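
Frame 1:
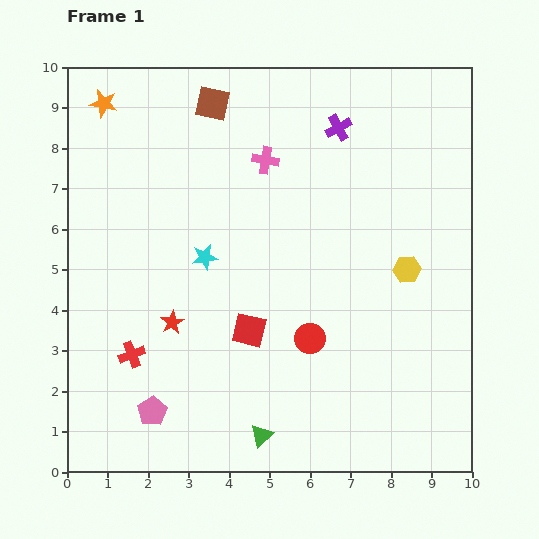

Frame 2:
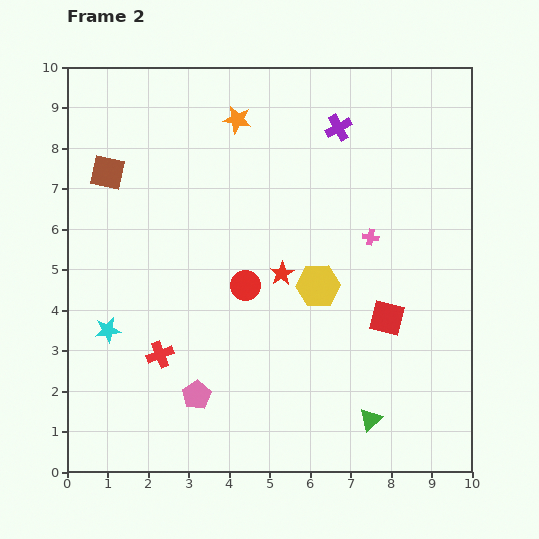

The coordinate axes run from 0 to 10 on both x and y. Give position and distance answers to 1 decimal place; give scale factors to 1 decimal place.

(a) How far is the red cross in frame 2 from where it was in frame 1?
0.7

The red cross moved from (1.6, 2.9) to (2.3, 2.9), a distance of √(0.7² + 0.0²) ≈ 0.7.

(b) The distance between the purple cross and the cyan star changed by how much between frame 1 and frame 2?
+3.0

Distance in frame 1: 4.6. Distance in frame 2: 7.6.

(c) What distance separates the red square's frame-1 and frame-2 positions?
3.4

The red square moved from (4.5, 3.5) to (7.9, 3.8), a distance of √(3.4² + 0.3²) ≈ 3.4.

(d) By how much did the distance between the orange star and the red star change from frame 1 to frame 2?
-1.7

Distance in frame 1: 5.7. Distance in frame 2: 4.0.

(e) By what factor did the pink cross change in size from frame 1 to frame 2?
0.6×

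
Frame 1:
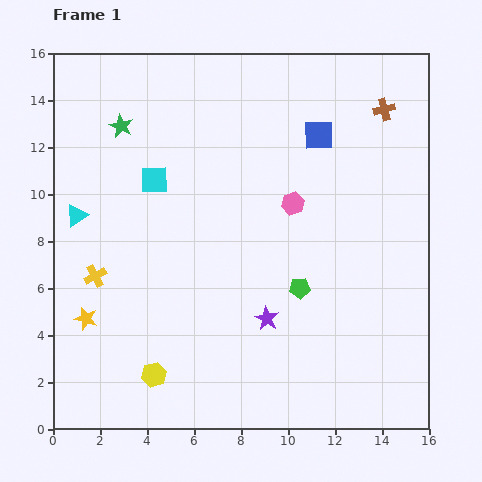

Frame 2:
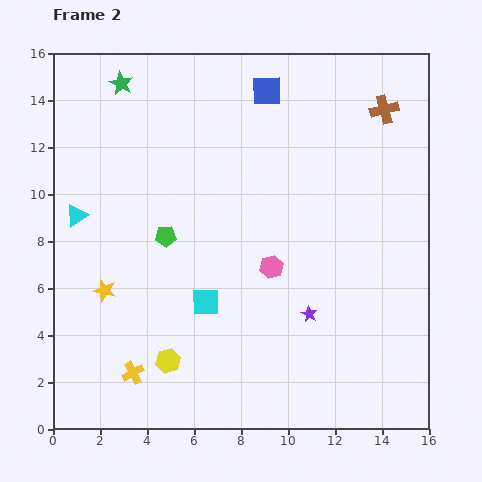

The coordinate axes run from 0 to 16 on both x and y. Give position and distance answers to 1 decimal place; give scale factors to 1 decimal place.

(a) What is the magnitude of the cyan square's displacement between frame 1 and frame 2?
5.6

The cyan square moved from (4.3, 10.6) to (6.5, 5.4), a distance of √(2.2² + 5.2²) ≈ 5.6.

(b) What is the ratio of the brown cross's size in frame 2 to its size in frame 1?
1.3×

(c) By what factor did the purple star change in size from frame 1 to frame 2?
0.7×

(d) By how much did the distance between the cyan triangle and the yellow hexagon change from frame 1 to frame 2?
-0.3

Distance in frame 1: 7.6. Distance in frame 2: 7.3.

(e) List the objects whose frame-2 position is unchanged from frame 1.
the cyan triangle, the brown cross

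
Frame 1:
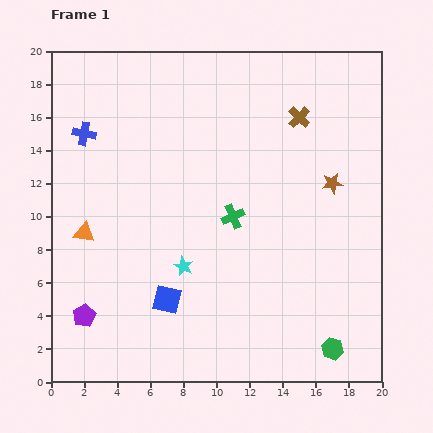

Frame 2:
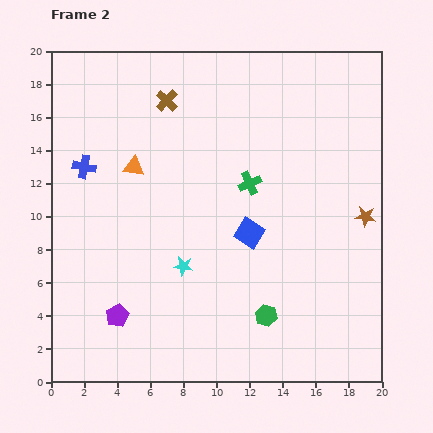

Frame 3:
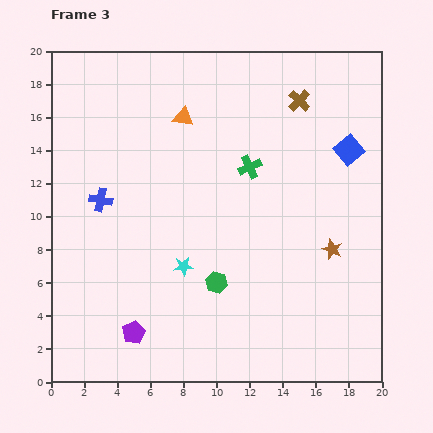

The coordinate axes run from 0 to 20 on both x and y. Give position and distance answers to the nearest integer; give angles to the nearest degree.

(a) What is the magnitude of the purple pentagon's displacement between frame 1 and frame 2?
2

The purple pentagon moved from (2, 4) to (4, 4), a distance of √(2² + 0²) ≈ 2.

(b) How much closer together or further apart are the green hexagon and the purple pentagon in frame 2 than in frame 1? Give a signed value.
-6

Distance in frame 1: 15. Distance in frame 2: 9.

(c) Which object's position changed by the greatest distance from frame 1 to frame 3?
the blue square

(moved 14; next 9)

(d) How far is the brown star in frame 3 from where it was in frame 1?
4

The brown star moved from (17, 12) to (17, 8), a distance of √(0² + 4²) ≈ 4.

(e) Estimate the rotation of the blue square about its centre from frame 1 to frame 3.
37° clockwise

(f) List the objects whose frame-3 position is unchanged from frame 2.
the cyan star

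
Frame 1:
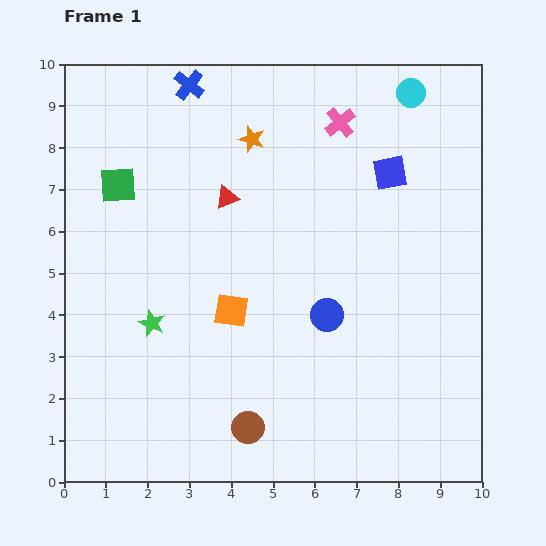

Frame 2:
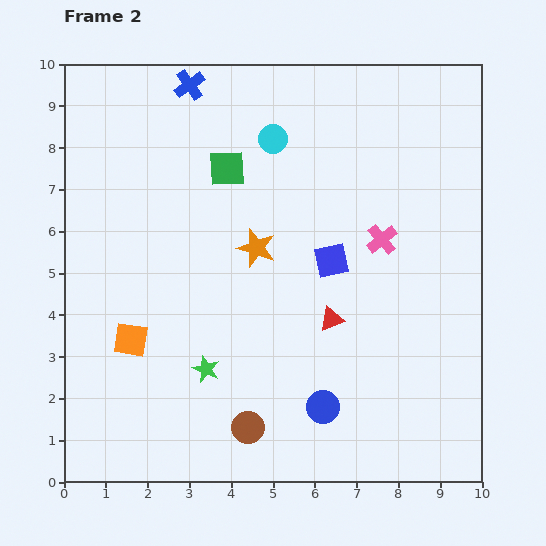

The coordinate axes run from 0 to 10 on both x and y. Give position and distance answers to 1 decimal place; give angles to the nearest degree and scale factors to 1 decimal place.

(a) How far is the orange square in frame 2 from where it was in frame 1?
2.5

The orange square moved from (4.0, 4.1) to (1.6, 3.4), a distance of √(2.4² + 0.7²) ≈ 2.5.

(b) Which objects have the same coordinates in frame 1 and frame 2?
the brown circle, the blue cross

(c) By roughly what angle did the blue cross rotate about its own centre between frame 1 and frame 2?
17° clockwise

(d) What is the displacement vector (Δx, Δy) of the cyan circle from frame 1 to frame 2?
(-3.3, -1.1)

The cyan circle was at (8.3, 9.3) in frame 1 and (5.0, 8.2) in frame 2.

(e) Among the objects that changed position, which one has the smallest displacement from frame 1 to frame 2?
the green star

(moved 1.7)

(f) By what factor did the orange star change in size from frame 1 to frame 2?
1.5×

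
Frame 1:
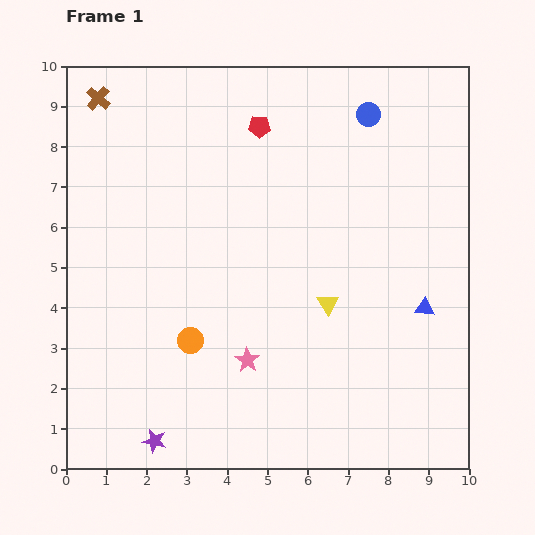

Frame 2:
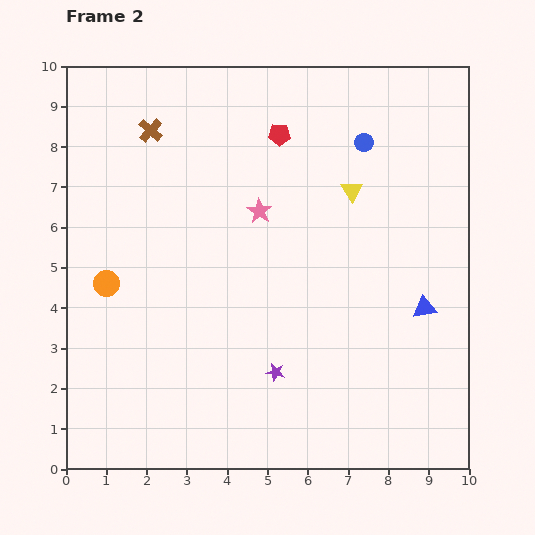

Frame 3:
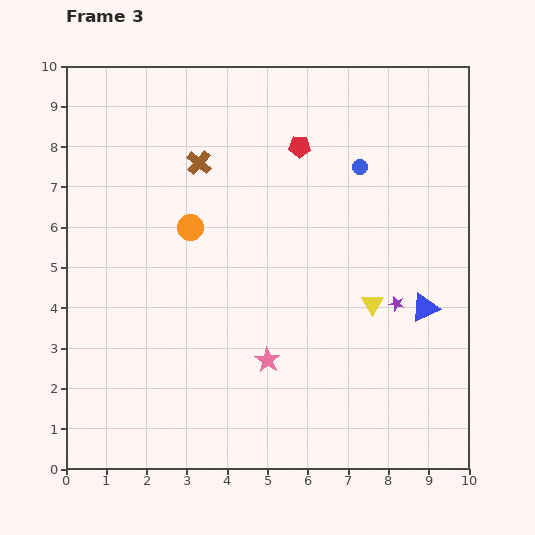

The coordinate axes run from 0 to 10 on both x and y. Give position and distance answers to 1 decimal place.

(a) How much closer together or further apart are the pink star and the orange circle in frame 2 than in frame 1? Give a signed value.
+2.7

Distance in frame 1: 1.5. Distance in frame 2: 4.2.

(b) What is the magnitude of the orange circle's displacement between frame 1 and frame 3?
2.8

The orange circle moved from (3.1, 3.2) to (3.1, 6.0), a distance of √(0.0² + 2.8²) ≈ 2.8.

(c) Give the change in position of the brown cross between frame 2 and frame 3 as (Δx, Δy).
(1.2, -0.8)

The brown cross was at (2.1, 8.4) in frame 2 and (3.3, 7.6) in frame 3.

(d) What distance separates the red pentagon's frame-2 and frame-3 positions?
0.6

The red pentagon moved from (5.3, 8.3) to (5.8, 8.0), a distance of √(0.5² + 0.3²) ≈ 0.6.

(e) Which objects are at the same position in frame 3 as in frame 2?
the blue triangle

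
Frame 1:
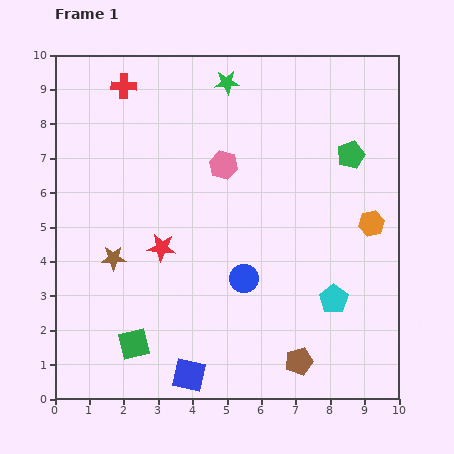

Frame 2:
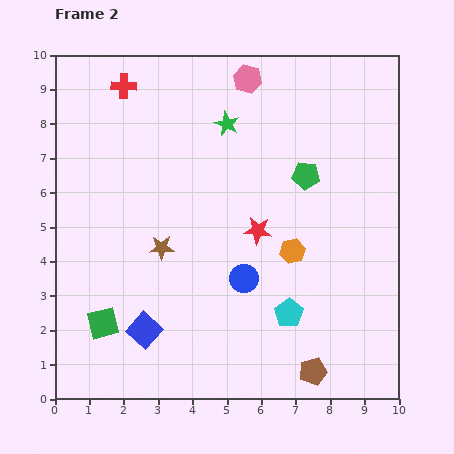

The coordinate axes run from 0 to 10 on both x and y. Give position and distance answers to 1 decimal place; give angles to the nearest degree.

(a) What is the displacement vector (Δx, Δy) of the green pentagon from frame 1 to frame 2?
(-1.3, -0.6)

The green pentagon was at (8.6, 7.1) in frame 1 and (7.3, 6.5) in frame 2.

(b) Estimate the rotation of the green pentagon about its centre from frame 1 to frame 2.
25° clockwise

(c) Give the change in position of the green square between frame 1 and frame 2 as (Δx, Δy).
(-0.9, 0.6)

The green square was at (2.3, 1.6) in frame 1 and (1.4, 2.2) in frame 2.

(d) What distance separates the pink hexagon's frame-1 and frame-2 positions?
2.6

The pink hexagon moved from (4.9, 6.8) to (5.6, 9.3), a distance of √(0.7² + 2.5²) ≈ 2.6.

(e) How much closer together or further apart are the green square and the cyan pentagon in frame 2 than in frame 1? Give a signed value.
-0.5

Distance in frame 1: 5.9. Distance in frame 2: 5.4.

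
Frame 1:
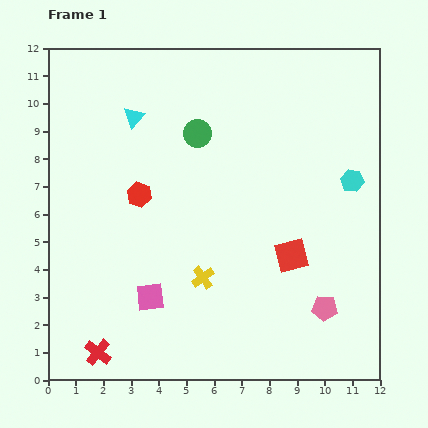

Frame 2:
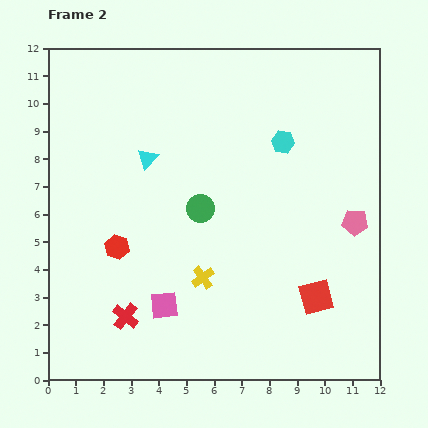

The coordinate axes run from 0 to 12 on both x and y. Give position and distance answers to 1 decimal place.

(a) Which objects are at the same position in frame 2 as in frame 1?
the yellow cross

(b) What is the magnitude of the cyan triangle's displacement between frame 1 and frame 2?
1.6

The cyan triangle moved from (3.1, 9.5) to (3.6, 8.0), a distance of √(0.5² + 1.5²) ≈ 1.6.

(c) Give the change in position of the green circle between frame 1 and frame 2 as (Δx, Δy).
(0.1, -2.7)

The green circle was at (5.4, 8.9) in frame 1 and (5.5, 6.2) in frame 2.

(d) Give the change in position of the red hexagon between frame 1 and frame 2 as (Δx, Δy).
(-0.8, -1.9)

The red hexagon was at (3.3, 6.7) in frame 1 and (2.5, 4.8) in frame 2.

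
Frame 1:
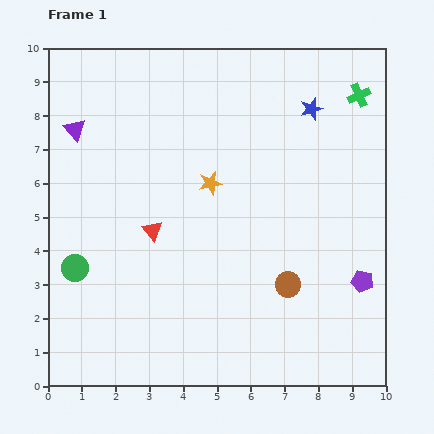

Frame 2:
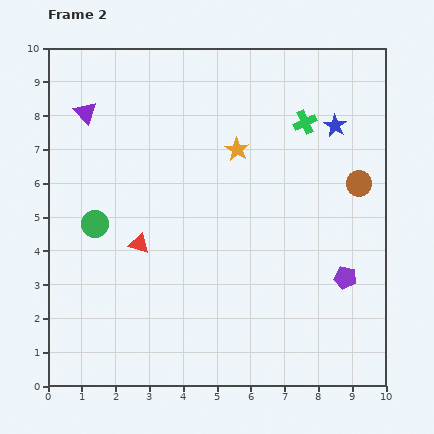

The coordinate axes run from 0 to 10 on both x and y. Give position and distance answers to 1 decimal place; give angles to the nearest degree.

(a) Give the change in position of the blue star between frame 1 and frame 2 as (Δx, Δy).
(0.7, -0.5)

The blue star was at (7.8, 8.2) in frame 1 and (8.5, 7.7) in frame 2.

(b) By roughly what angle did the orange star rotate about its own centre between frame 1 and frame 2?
28° counter-clockwise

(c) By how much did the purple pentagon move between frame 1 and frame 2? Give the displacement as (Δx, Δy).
(-0.5, 0.1)

The purple pentagon was at (9.3, 3.1) in frame 1 and (8.8, 3.2) in frame 2.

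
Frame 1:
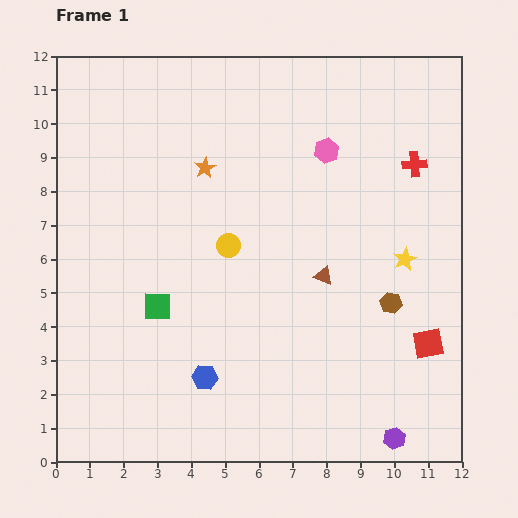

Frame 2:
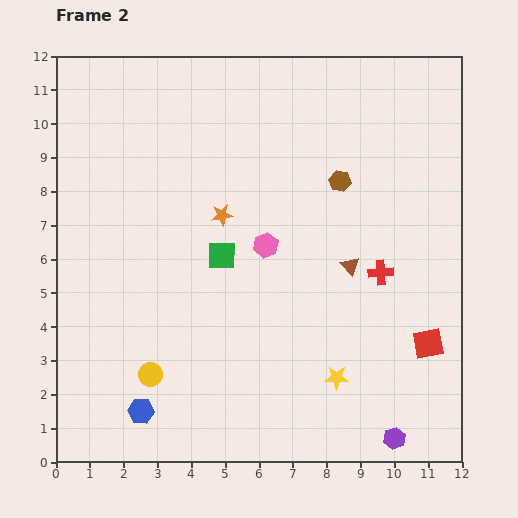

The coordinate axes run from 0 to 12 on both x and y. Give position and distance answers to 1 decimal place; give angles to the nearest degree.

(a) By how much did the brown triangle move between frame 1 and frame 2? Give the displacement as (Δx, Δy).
(0.8, 0.3)

The brown triangle was at (7.9, 5.5) in frame 1 and (8.7, 5.8) in frame 2.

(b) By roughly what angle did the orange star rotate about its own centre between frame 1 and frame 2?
21° clockwise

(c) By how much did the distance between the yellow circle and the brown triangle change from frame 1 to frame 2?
+3.8

Distance in frame 1: 2.9. Distance in frame 2: 6.7.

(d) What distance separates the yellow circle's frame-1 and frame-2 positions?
4.4

The yellow circle moved from (5.1, 6.4) to (2.8, 2.6), a distance of √(2.3² + 3.8²) ≈ 4.4.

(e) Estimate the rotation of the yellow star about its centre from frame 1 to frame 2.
26° clockwise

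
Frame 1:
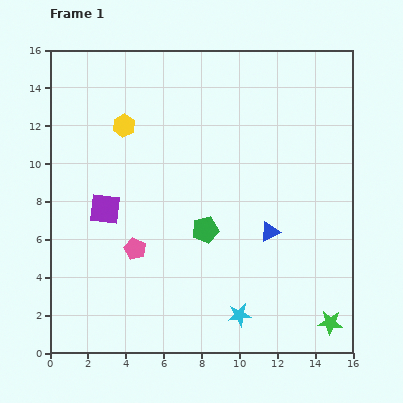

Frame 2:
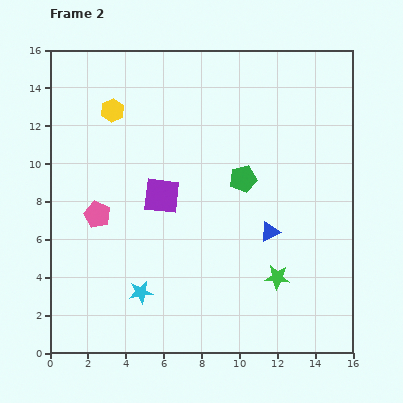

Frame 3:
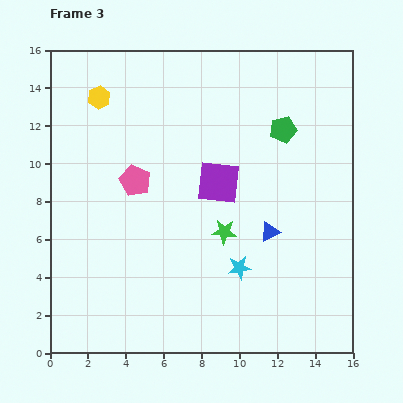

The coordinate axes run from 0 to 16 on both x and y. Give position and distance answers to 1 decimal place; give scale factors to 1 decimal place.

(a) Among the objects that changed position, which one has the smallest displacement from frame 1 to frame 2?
the yellow hexagon

(moved 1.0)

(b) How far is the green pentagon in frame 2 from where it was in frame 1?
3.4

The green pentagon moved from (8.2, 6.5) to (10.2, 9.2), a distance of √(2.0² + 2.7²) ≈ 3.4.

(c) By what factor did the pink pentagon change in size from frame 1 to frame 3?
1.4×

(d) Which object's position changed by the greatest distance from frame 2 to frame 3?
the cyan star

(moved 5.4; next 3.7)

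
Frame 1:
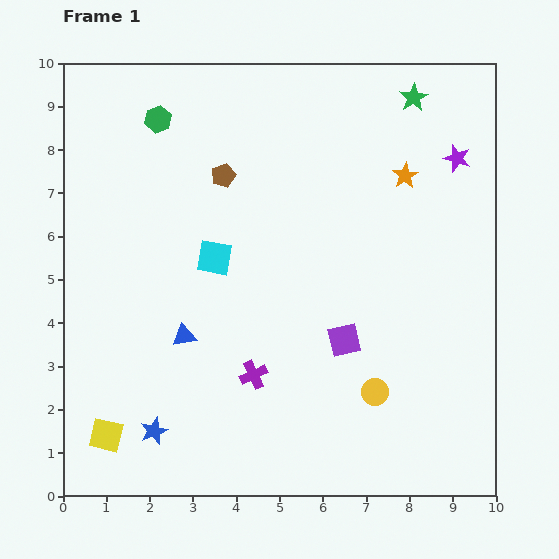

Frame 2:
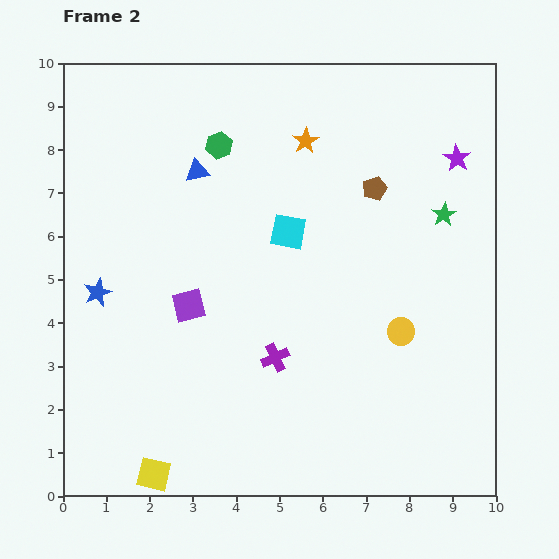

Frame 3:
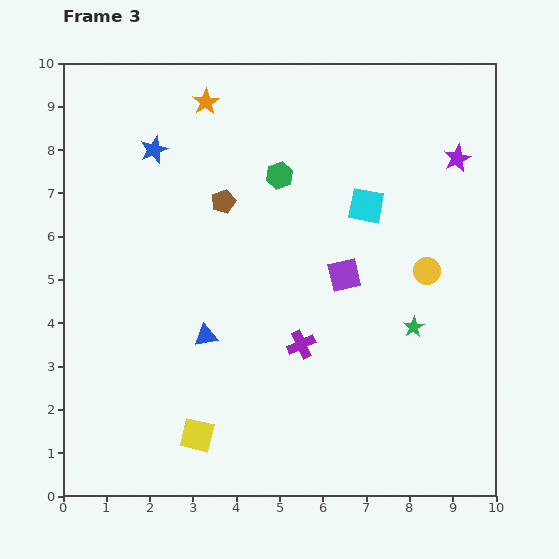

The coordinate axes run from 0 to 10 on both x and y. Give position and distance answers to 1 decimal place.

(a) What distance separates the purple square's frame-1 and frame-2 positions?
3.7

The purple square moved from (6.5, 3.6) to (2.9, 4.4), a distance of √(3.6² + 0.8²) ≈ 3.7.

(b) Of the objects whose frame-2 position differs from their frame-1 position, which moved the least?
the purple cross

(moved 0.6)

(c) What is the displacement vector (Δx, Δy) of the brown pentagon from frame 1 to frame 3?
(0.0, -0.6)

The brown pentagon was at (3.7, 7.4) in frame 1 and (3.7, 6.8) in frame 3.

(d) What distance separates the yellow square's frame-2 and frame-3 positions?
1.3

The yellow square moved from (2.1, 0.5) to (3.1, 1.4), a distance of √(1.0² + 0.9²) ≈ 1.3.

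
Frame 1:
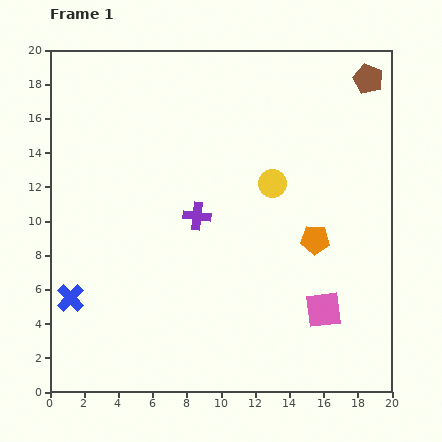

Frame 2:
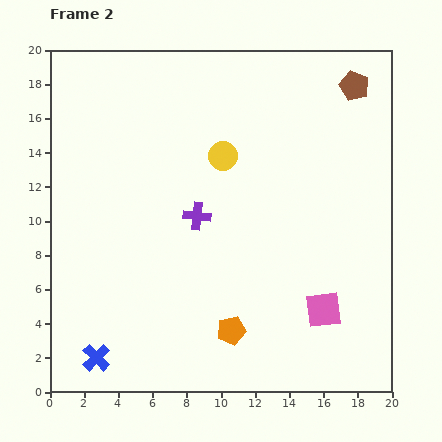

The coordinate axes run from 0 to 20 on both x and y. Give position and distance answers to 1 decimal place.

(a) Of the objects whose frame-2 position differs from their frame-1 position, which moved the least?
the brown pentagon

(moved 0.9)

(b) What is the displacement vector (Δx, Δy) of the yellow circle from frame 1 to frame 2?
(-2.9, 1.6)

The yellow circle was at (13.0, 12.2) in frame 1 and (10.1, 13.8) in frame 2.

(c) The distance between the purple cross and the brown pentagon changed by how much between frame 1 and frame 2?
-0.9

Distance in frame 1: 12.8. Distance in frame 2: 11.9.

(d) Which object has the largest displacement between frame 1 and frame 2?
the orange pentagon

(moved 7.2; next 3.8)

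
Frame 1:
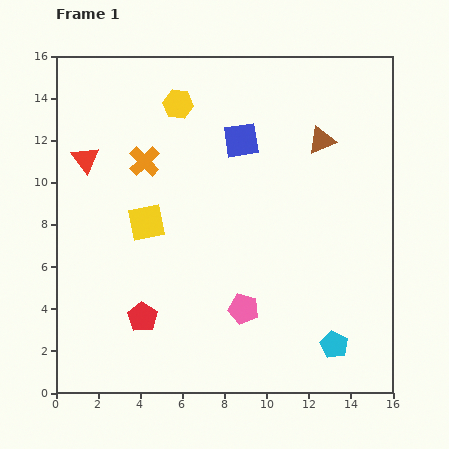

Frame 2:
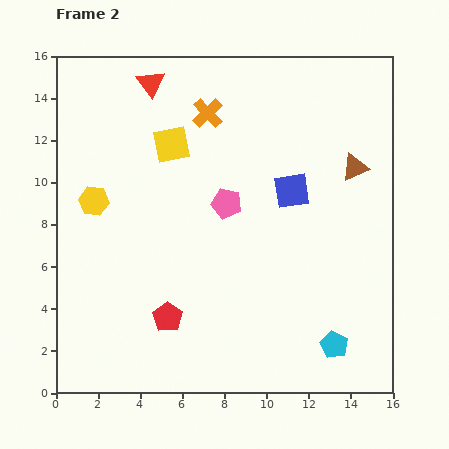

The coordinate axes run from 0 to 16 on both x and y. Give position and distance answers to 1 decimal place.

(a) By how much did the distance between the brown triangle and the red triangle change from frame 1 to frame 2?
-0.7

Distance in frame 1: 11.2. Distance in frame 2: 10.5.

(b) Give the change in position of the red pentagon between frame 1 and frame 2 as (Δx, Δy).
(1.2, 0.0)

The red pentagon was at (4.1, 3.6) in frame 1 and (5.3, 3.6) in frame 2.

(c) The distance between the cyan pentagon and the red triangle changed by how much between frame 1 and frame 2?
+0.4

Distance in frame 1: 14.7. Distance in frame 2: 15.1.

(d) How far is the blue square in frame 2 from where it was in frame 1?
3.4

The blue square moved from (8.8, 12.0) to (11.2, 9.6), a distance of √(2.4² + 2.4²) ≈ 3.4.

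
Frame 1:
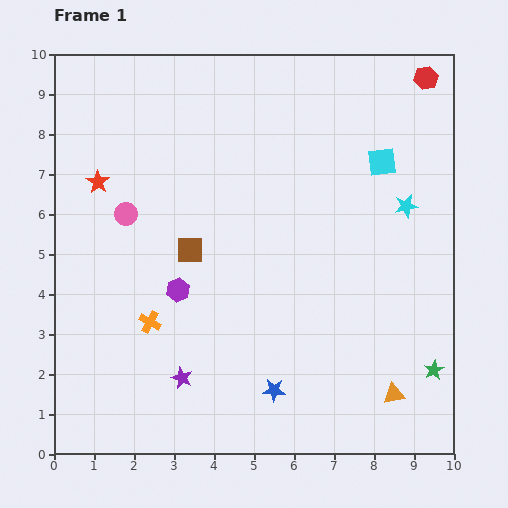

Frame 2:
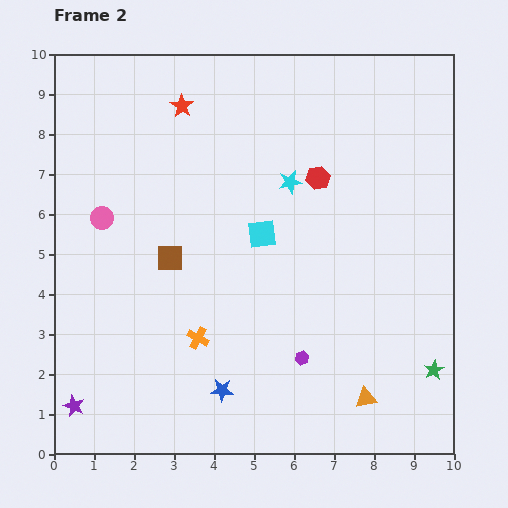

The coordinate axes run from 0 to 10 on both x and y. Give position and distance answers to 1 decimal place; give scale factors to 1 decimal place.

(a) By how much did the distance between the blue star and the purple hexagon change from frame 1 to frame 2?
-1.3

Distance in frame 1: 3.5. Distance in frame 2: 2.2.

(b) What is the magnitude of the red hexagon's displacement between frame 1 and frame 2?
3.7

The red hexagon moved from (9.3, 9.4) to (6.6, 6.9), a distance of √(2.7² + 2.5²) ≈ 3.7.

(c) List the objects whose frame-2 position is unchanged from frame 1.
the green star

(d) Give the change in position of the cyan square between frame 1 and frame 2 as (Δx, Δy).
(-3.0, -1.8)

The cyan square was at (8.2, 7.3) in frame 1 and (5.2, 5.5) in frame 2.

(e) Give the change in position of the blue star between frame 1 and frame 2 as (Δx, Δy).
(-1.3, 0.0)

The blue star was at (5.5, 1.6) in frame 1 and (4.2, 1.6) in frame 2.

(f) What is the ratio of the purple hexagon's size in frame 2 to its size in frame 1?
0.6×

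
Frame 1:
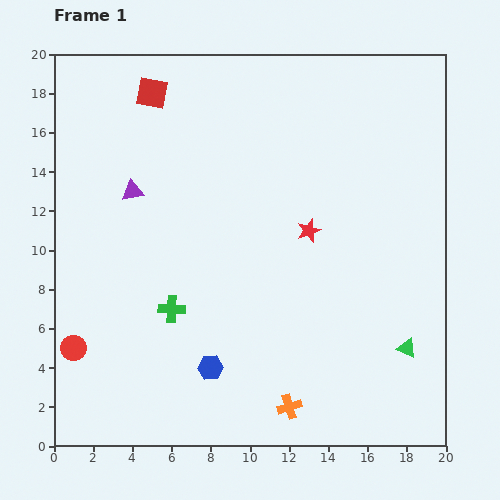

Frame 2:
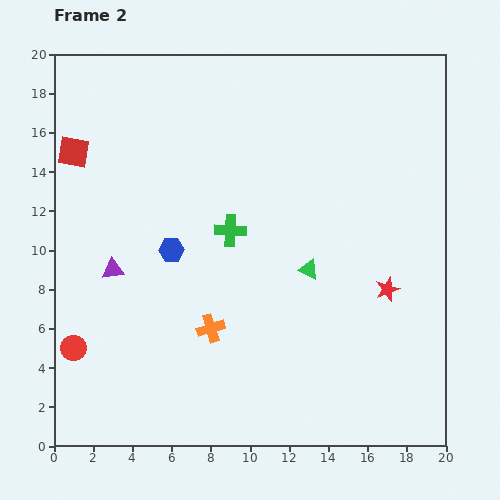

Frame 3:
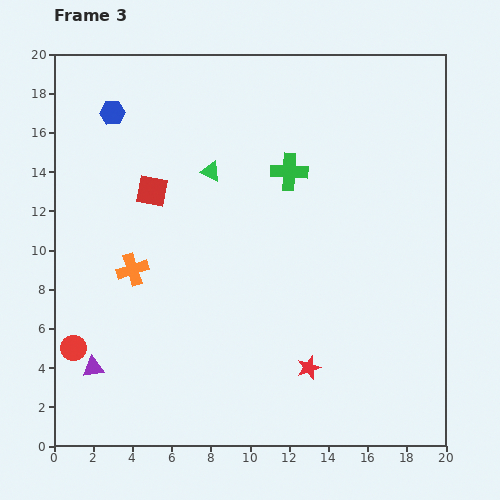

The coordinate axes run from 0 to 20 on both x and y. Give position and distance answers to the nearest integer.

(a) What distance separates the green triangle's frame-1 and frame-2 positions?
6

The green triangle moved from (18, 5) to (13, 9), a distance of √(5² + 4²) ≈ 6.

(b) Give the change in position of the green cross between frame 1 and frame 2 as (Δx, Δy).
(3, 4)

The green cross was at (6, 7) in frame 1 and (9, 11) in frame 2.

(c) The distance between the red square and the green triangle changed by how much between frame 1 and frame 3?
-15

Distance in frame 1: 18. Distance in frame 3: 3.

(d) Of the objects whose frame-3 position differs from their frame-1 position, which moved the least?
the red square

(moved 5)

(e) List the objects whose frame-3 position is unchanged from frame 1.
the red circle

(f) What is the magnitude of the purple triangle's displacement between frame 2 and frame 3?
5

The purple triangle moved from (3, 9) to (2, 4), a distance of √(1² + 5²) ≈ 5.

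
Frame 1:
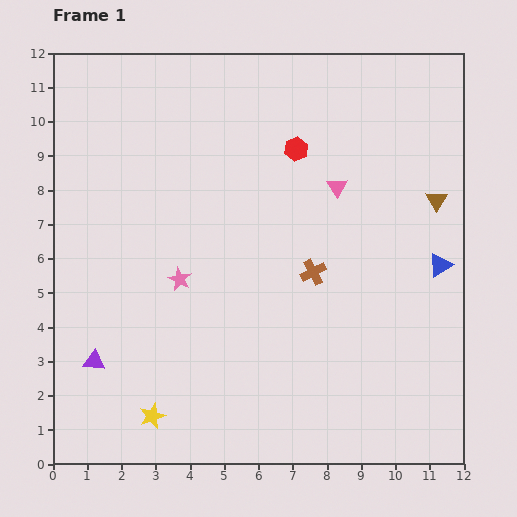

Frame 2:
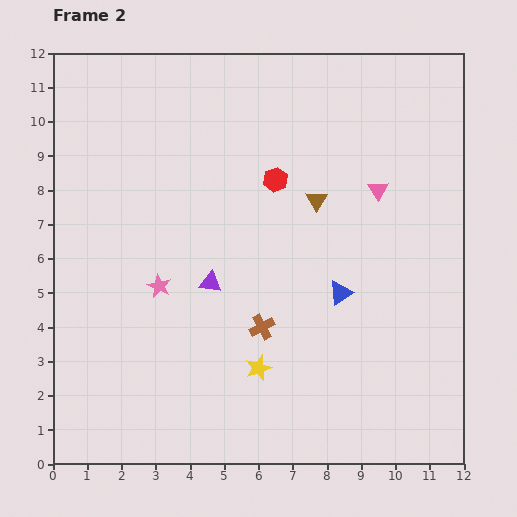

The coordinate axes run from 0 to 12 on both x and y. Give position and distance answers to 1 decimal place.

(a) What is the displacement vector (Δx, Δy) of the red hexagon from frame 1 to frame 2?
(-0.6, -0.9)

The red hexagon was at (7.1, 9.2) in frame 1 and (6.5, 8.3) in frame 2.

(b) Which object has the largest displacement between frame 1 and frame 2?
the purple triangle

(moved 4.1; next 3.5)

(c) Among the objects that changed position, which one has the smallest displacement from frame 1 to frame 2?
the pink star

(moved 0.6)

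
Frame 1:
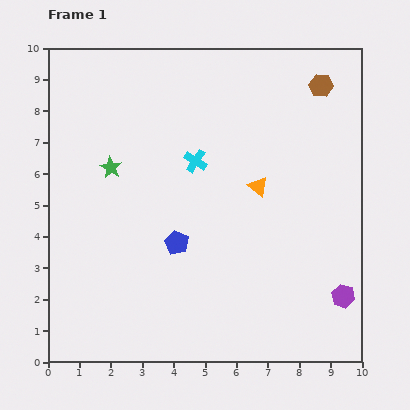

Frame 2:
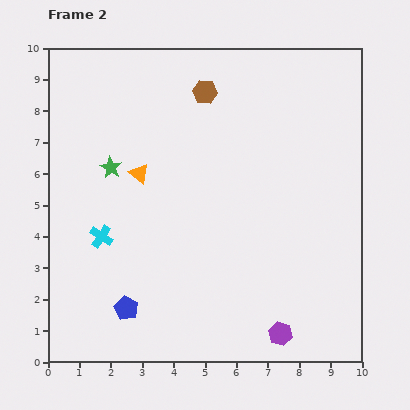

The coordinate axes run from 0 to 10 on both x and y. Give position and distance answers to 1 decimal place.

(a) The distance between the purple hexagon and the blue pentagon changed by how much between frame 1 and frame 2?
-0.6

Distance in frame 1: 5.6. Distance in frame 2: 5.0.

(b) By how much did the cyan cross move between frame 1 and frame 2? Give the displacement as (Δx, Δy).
(-3.0, -2.4)

The cyan cross was at (4.7, 6.4) in frame 1 and (1.7, 4.0) in frame 2.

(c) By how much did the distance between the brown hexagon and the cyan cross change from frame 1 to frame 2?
+1.0

Distance in frame 1: 4.7. Distance in frame 2: 5.7.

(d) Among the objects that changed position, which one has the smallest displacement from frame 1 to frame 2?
the purple hexagon

(moved 2.3)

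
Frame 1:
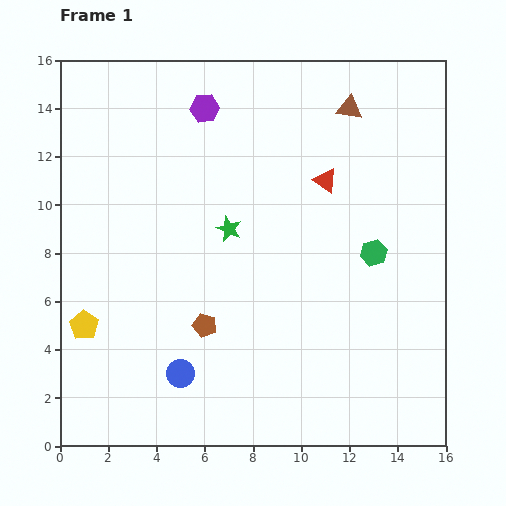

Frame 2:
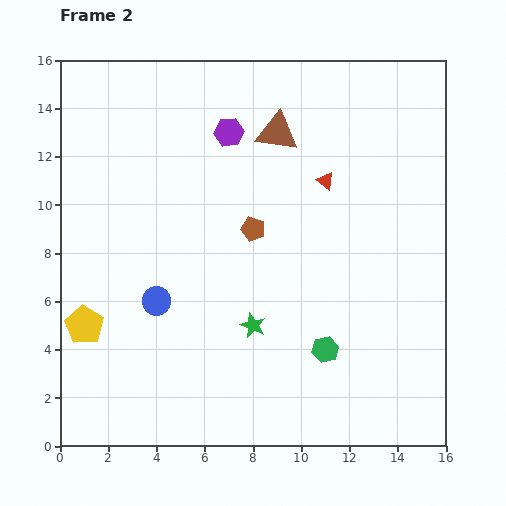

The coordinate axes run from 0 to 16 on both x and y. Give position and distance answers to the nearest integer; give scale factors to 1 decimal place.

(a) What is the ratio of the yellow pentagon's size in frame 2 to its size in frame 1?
1.3×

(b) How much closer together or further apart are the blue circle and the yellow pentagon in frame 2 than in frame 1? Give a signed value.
-1

Distance in frame 1: 4. Distance in frame 2: 3.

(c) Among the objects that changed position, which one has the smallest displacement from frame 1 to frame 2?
the purple hexagon

(moved 1)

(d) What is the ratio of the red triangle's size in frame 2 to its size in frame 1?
0.7×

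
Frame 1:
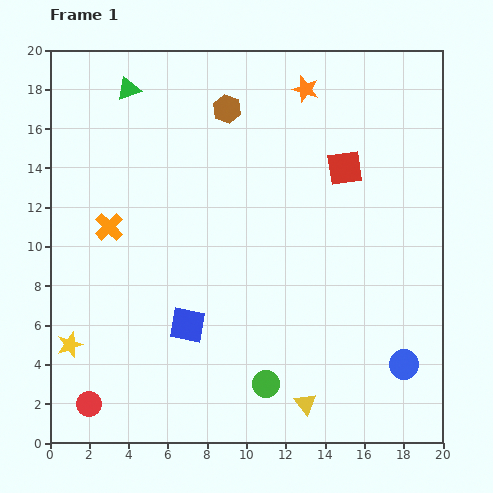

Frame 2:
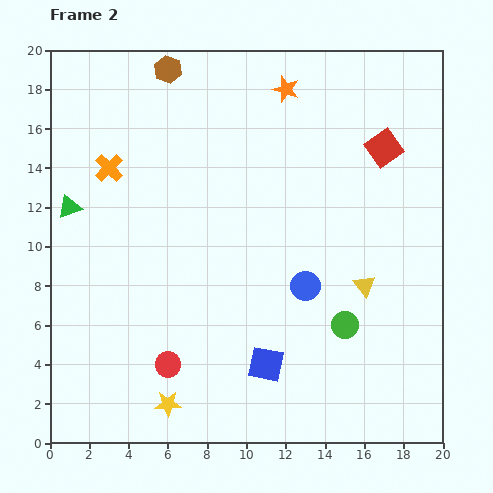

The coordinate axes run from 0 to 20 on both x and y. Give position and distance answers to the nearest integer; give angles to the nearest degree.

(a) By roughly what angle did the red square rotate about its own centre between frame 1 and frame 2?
26° counter-clockwise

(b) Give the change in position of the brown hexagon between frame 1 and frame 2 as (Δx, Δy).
(-3, 2)

The brown hexagon was at (9, 17) in frame 1 and (6, 19) in frame 2.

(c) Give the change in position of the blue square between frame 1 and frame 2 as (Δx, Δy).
(4, -2)

The blue square was at (7, 6) in frame 1 and (11, 4) in frame 2.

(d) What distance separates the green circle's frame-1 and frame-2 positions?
5

The green circle moved from (11, 3) to (15, 6), a distance of √(4² + 3²) ≈ 5.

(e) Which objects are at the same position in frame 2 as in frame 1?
none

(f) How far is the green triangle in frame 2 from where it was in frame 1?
7

The green triangle moved from (4, 18) to (1, 12), a distance of √(3² + 6²) ≈ 7.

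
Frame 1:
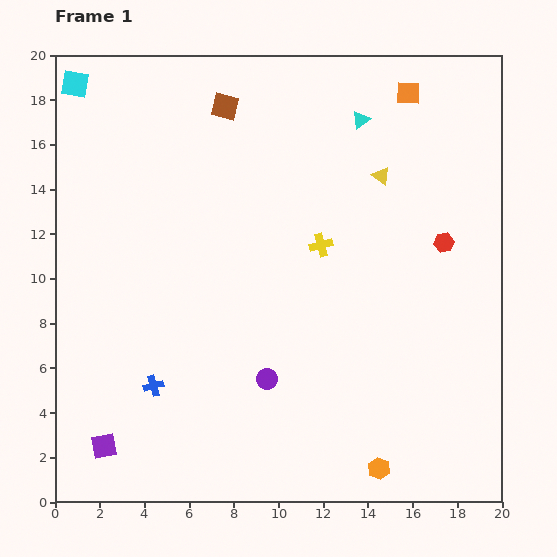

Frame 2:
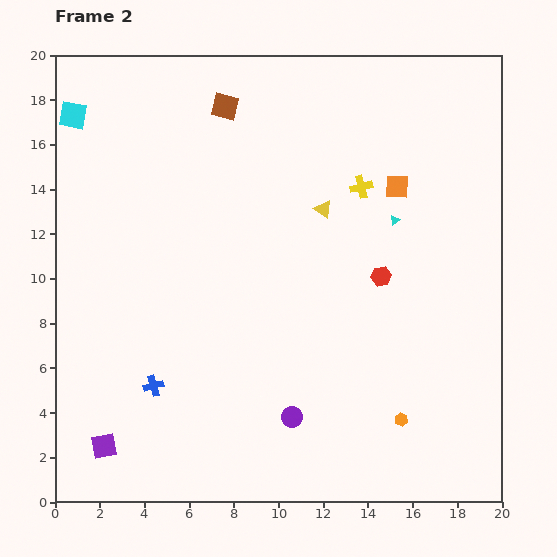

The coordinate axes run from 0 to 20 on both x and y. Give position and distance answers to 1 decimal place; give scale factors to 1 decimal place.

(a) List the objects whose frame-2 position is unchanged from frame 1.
the purple square, the blue cross, the brown square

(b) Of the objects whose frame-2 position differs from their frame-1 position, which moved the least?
the cyan square

(moved 1.4)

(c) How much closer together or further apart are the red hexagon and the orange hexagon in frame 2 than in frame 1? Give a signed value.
-4.0

Distance in frame 1: 10.5. Distance in frame 2: 6.5.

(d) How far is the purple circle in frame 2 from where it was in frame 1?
2.0

The purple circle moved from (9.5, 5.5) to (10.6, 3.8), a distance of √(1.1² + 1.7²) ≈ 2.0.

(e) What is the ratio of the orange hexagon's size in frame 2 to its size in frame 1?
0.6×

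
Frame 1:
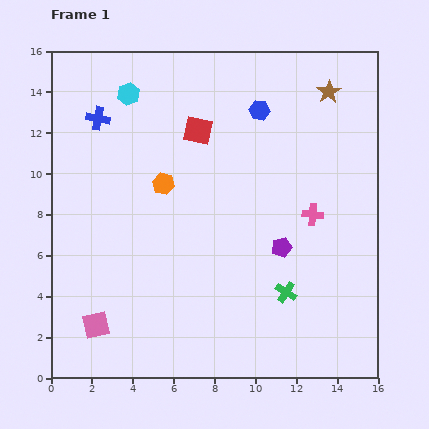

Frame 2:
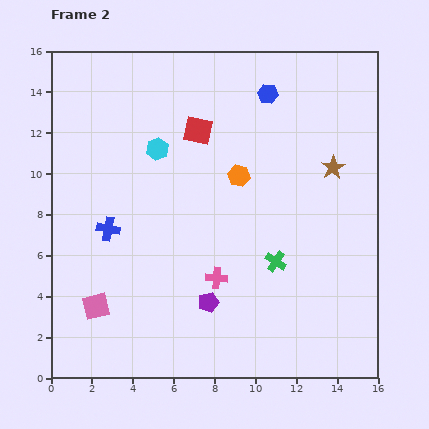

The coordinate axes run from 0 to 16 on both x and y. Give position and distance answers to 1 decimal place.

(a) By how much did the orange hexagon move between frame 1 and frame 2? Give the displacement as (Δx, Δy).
(3.7, 0.4)

The orange hexagon was at (5.5, 9.5) in frame 1 and (9.2, 9.9) in frame 2.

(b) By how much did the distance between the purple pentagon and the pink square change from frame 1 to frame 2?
-4.4

Distance in frame 1: 9.9. Distance in frame 2: 5.5.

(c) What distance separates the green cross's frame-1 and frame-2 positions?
1.6

The green cross moved from (11.5, 4.2) to (11.0, 5.7), a distance of √(0.5² + 1.5²) ≈ 1.6.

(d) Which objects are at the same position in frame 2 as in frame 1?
the red square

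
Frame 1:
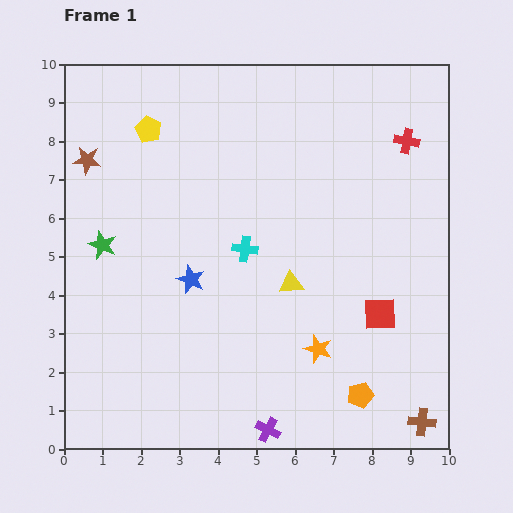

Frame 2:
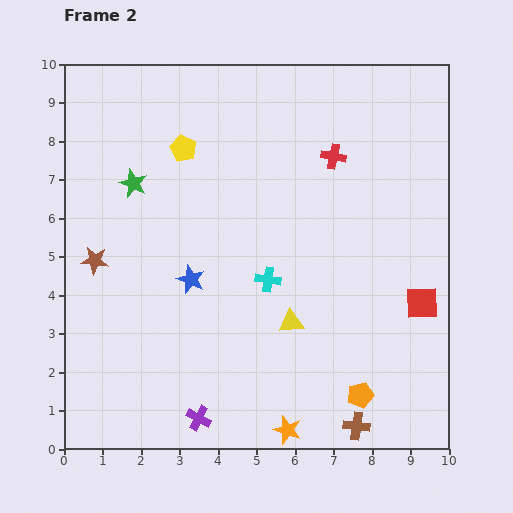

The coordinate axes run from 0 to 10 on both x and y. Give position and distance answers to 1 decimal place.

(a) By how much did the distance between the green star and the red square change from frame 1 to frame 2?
+0.7

Distance in frame 1: 7.4. Distance in frame 2: 8.1.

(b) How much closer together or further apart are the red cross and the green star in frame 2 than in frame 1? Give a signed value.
-3.1

Distance in frame 1: 8.3. Distance in frame 2: 5.2.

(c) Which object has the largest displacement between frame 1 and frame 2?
the brown star

(moved 2.6; next 2.2)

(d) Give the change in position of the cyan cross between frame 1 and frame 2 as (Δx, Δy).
(0.6, -0.8)

The cyan cross was at (4.7, 5.2) in frame 1 and (5.3, 4.4) in frame 2.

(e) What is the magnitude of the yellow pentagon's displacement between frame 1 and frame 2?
1.0

The yellow pentagon moved from (2.2, 8.3) to (3.1, 7.8), a distance of √(0.9² + 0.5²) ≈ 1.0.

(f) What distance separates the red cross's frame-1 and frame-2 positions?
1.9

The red cross moved from (8.9, 8.0) to (7.0, 7.6), a distance of √(1.9² + 0.4²) ≈ 1.9.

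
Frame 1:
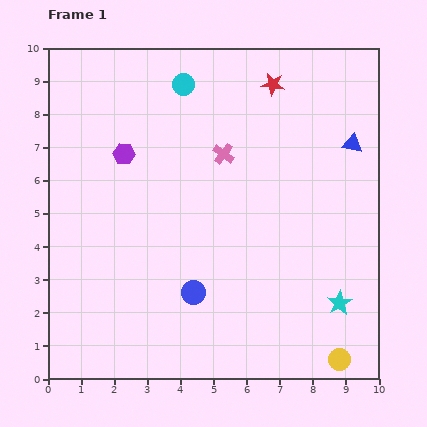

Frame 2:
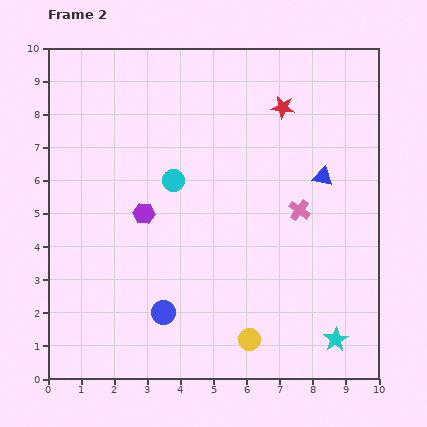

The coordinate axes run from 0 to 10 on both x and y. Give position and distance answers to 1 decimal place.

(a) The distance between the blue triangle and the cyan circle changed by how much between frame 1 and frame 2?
-0.9

Distance in frame 1: 5.4. Distance in frame 2: 4.5.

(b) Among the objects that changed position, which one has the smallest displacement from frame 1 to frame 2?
the red star

(moved 0.8)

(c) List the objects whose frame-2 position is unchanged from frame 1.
none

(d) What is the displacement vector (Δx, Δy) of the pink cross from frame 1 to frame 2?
(2.3, -1.7)

The pink cross was at (5.3, 6.8) in frame 1 and (7.6, 5.1) in frame 2.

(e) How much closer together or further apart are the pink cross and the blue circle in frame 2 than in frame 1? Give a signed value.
+0.8

Distance in frame 1: 4.3. Distance in frame 2: 5.1.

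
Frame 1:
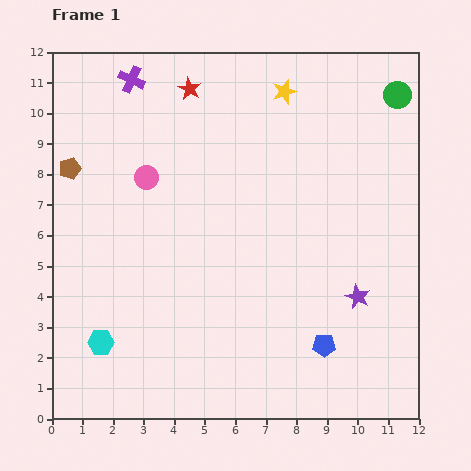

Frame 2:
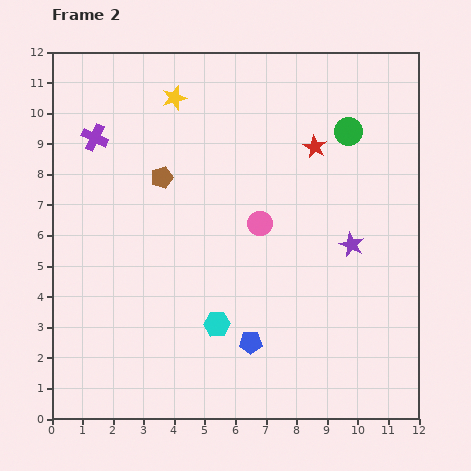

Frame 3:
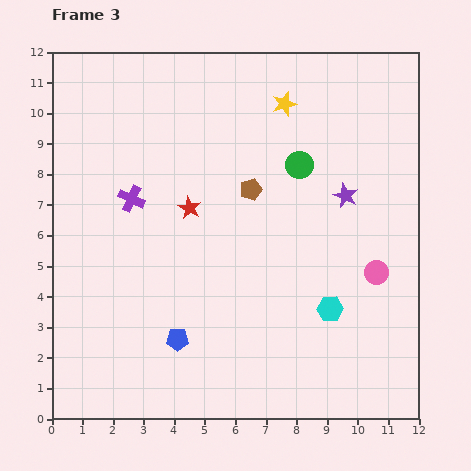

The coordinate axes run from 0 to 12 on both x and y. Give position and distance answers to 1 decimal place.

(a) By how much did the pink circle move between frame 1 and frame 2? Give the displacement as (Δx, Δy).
(3.7, -1.5)

The pink circle was at (3.1, 7.9) in frame 1 and (6.8, 6.4) in frame 2.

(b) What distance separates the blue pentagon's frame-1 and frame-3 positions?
4.8

The blue pentagon moved from (8.9, 2.4) to (4.1, 2.6), a distance of √(4.8² + 0.2²) ≈ 4.8.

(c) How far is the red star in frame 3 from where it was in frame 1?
3.9

The red star moved from (4.5, 10.8) to (4.5, 6.9), a distance of √(0.0² + 3.9²) ≈ 3.9.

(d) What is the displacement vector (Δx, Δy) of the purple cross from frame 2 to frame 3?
(1.2, -2.0)

The purple cross was at (1.4, 9.2) in frame 2 and (2.6, 7.2) in frame 3.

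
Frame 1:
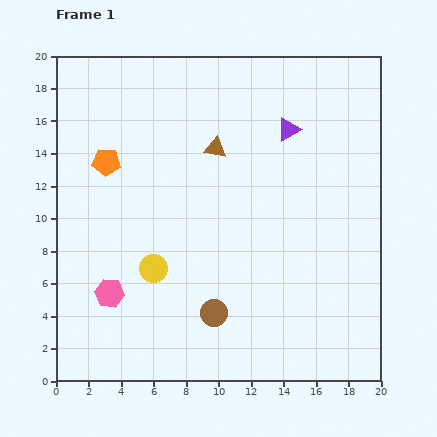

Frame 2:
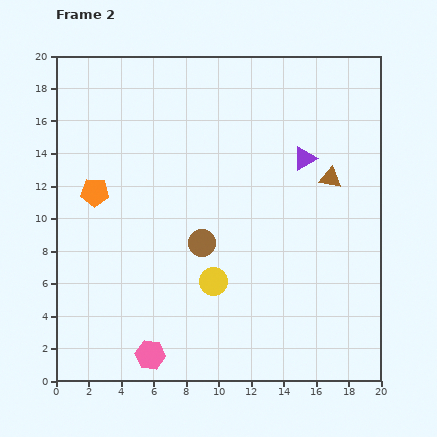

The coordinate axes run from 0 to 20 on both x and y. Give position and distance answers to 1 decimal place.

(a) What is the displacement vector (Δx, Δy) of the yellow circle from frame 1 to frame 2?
(3.7, -0.8)

The yellow circle was at (6.0, 6.9) in frame 1 and (9.7, 6.1) in frame 2.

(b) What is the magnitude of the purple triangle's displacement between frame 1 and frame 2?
2.1

The purple triangle moved from (14.3, 15.5) to (15.3, 13.7), a distance of √(1.0² + 1.8²) ≈ 2.1.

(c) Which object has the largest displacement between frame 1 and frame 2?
the brown triangle

(moved 7.3; next 4.5)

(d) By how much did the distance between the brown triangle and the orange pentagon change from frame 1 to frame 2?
+7.8

Distance in frame 1: 6.7. Distance in frame 2: 14.5.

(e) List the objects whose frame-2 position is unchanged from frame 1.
none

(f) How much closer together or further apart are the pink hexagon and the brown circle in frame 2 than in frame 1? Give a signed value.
+1.1

Distance in frame 1: 6.5. Distance in frame 2: 7.6.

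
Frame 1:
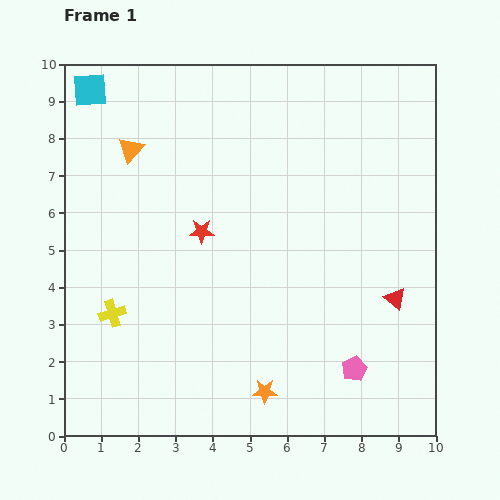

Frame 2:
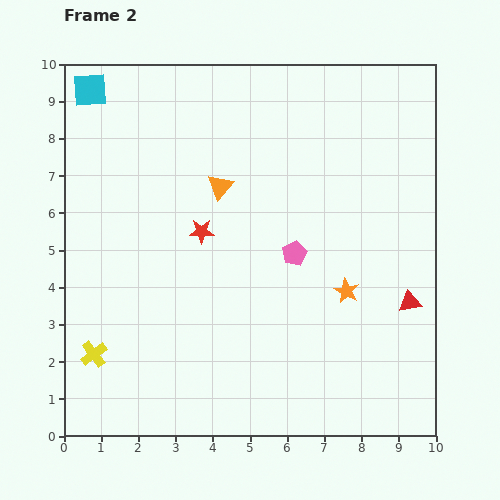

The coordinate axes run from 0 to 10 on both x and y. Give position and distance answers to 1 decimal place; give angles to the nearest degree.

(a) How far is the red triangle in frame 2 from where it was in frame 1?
0.4

The red triangle moved from (8.9, 3.7) to (9.3, 3.6), a distance of √(0.4² + 0.1²) ≈ 0.4.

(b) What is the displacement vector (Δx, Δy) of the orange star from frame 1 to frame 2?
(2.2, 2.7)

The orange star was at (5.4, 1.2) in frame 1 and (7.6, 3.9) in frame 2.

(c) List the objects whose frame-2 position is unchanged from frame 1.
the red star, the cyan square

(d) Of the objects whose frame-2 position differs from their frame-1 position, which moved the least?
the red triangle

(moved 0.4)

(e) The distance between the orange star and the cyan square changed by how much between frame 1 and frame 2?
-0.6

Distance in frame 1: 9.4. Distance in frame 2: 8.8.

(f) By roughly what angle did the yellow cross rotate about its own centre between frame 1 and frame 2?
20° counter-clockwise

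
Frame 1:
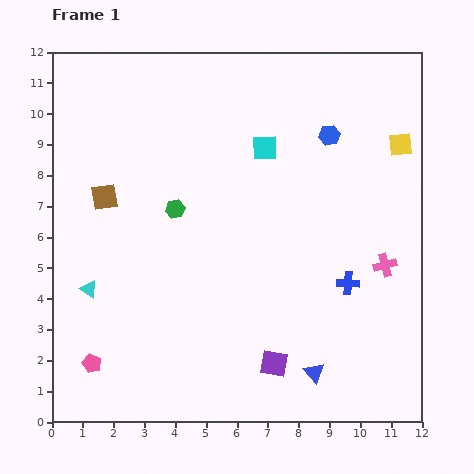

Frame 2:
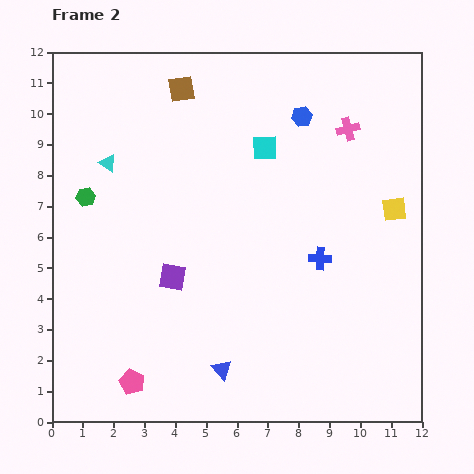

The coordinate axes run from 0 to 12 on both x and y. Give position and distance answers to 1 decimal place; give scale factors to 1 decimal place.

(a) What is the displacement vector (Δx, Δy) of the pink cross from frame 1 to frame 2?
(-1.2, 4.4)

The pink cross was at (10.8, 5.1) in frame 1 and (9.6, 9.5) in frame 2.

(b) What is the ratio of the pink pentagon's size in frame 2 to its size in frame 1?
1.3×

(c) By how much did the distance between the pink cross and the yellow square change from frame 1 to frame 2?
-0.9

Distance in frame 1: 3.9. Distance in frame 2: 3.0.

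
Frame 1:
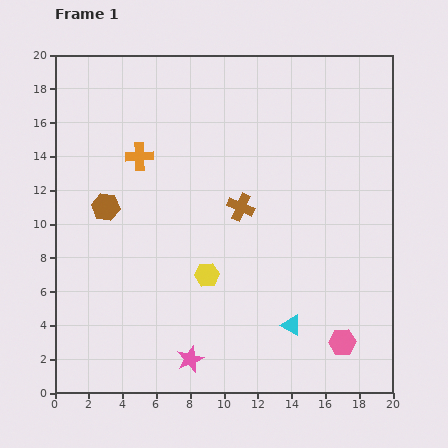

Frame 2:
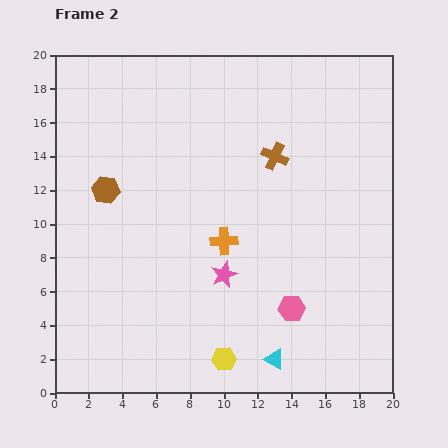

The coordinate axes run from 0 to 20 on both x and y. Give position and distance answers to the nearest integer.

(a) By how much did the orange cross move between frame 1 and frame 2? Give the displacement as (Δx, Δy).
(5, -5)

The orange cross was at (5, 14) in frame 1 and (10, 9) in frame 2.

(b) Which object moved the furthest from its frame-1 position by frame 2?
the orange cross

(moved 7; next 5)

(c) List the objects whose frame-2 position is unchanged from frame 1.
none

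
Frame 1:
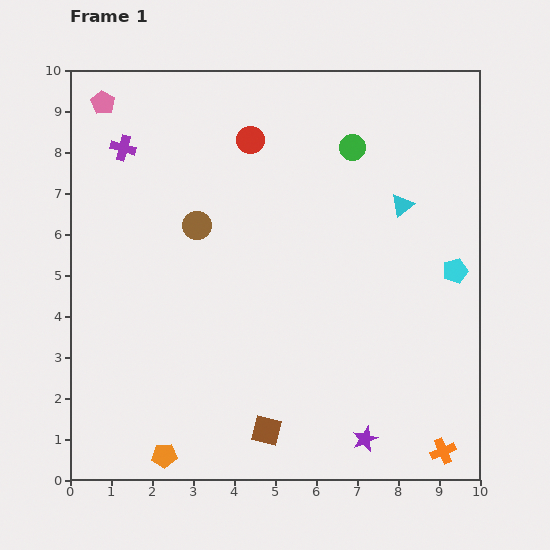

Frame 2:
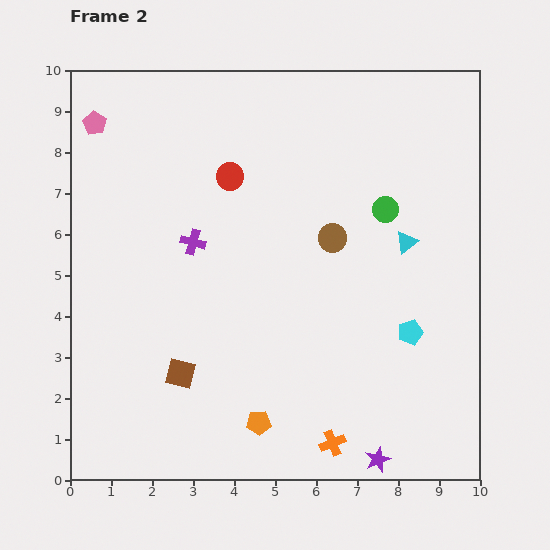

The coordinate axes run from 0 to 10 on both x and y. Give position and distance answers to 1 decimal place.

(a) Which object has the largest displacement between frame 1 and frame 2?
the brown circle

(moved 3.3; next 2.9)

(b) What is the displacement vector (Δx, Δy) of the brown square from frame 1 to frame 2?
(-2.1, 1.4)

The brown square was at (4.8, 1.2) in frame 1 and (2.7, 2.6) in frame 2.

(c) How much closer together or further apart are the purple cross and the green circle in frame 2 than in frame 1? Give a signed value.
-0.8

Distance in frame 1: 5.6. Distance in frame 2: 4.8.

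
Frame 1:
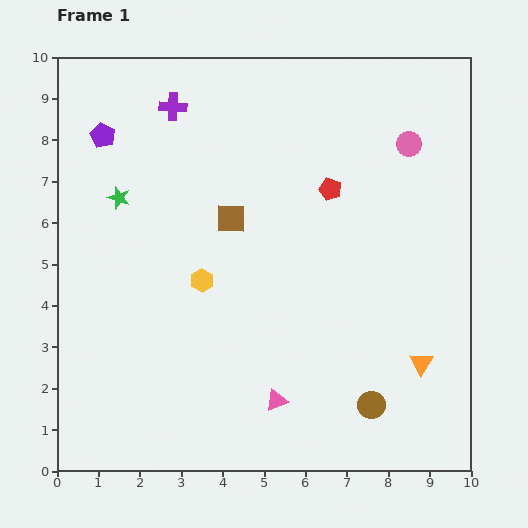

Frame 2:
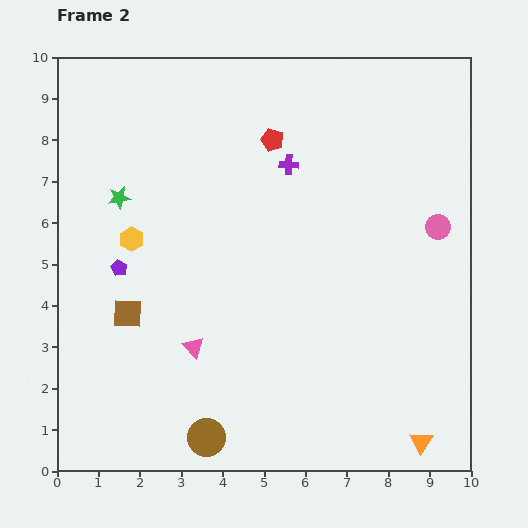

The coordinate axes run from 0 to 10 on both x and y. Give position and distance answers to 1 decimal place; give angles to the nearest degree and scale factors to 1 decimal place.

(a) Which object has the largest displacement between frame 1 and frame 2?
the brown circle

(moved 4.1; next 3.4)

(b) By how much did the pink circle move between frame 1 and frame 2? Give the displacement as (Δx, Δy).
(0.7, -2.0)

The pink circle was at (8.5, 7.9) in frame 1 and (9.2, 5.9) in frame 2.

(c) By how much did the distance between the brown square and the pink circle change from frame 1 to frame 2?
+3.1

Distance in frame 1: 4.7. Distance in frame 2: 7.8.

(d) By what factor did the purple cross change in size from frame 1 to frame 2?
0.7×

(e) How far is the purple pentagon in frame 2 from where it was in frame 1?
3.2

The purple pentagon moved from (1.1, 8.1) to (1.5, 4.9), a distance of √(0.4² + 3.2²) ≈ 3.2.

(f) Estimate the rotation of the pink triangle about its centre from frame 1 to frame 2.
51° counter-clockwise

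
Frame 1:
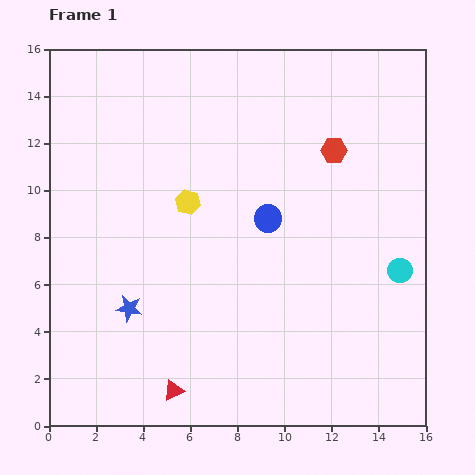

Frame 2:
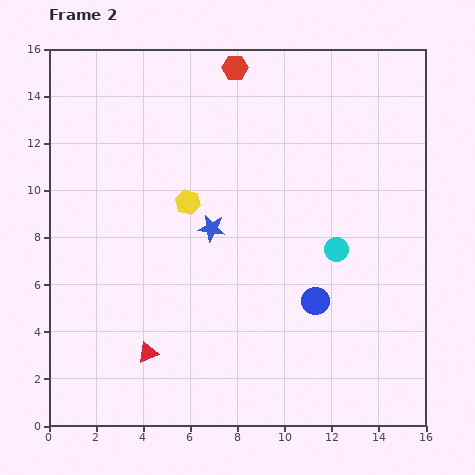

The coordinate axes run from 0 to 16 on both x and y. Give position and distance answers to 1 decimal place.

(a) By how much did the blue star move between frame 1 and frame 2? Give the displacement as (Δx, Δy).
(3.5, 3.4)

The blue star was at (3.4, 5.0) in frame 1 and (6.9, 8.4) in frame 2.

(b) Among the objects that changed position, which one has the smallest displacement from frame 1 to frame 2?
the red triangle

(moved 1.9)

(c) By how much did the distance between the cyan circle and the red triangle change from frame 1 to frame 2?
-1.8

Distance in frame 1: 10.9. Distance in frame 2: 9.1.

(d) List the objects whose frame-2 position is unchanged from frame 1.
the yellow hexagon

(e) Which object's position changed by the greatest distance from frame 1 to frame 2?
the red hexagon

(moved 5.5; next 4.9)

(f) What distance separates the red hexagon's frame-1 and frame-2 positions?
5.5

The red hexagon moved from (12.1, 11.7) to (7.9, 15.2), a distance of √(4.2² + 3.5²) ≈ 5.5.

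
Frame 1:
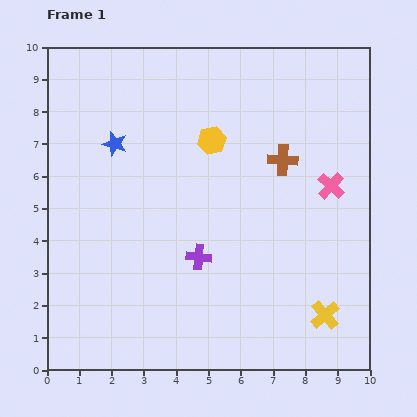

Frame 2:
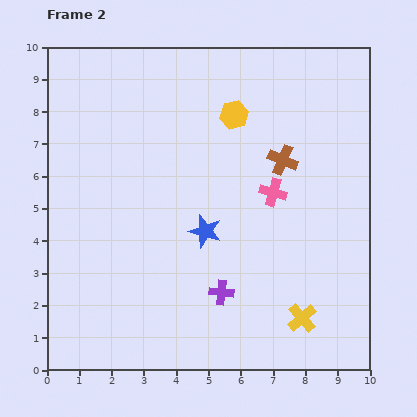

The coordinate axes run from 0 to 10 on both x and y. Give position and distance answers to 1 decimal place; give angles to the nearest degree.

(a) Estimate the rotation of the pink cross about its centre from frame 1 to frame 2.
27° counter-clockwise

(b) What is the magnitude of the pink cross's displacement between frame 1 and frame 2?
1.8

The pink cross moved from (8.8, 5.7) to (7.0, 5.5), a distance of √(1.8² + 0.2²) ≈ 1.8.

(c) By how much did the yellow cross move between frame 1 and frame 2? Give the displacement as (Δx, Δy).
(-0.7, -0.1)

The yellow cross was at (8.6, 1.7) in frame 1 and (7.9, 1.6) in frame 2.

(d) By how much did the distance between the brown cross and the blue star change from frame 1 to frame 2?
-1.9

Distance in frame 1: 5.2. Distance in frame 2: 3.3.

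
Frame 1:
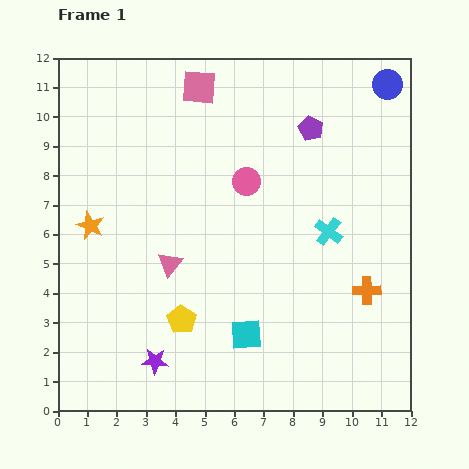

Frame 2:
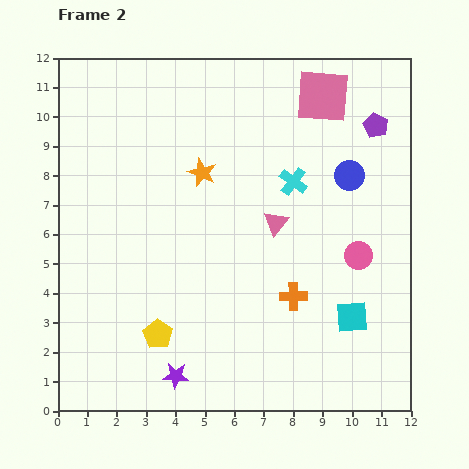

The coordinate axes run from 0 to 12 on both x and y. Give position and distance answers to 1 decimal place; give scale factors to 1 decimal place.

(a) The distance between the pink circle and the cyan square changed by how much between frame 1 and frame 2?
-3.1

Distance in frame 1: 5.2. Distance in frame 2: 2.1.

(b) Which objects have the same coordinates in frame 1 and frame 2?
none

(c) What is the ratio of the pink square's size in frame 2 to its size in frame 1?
1.6×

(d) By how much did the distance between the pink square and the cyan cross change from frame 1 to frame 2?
-3.5

Distance in frame 1: 6.6. Distance in frame 2: 3.1.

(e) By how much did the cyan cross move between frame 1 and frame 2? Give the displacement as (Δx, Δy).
(-1.2, 1.7)

The cyan cross was at (9.2, 6.1) in frame 1 and (8.0, 7.8) in frame 2.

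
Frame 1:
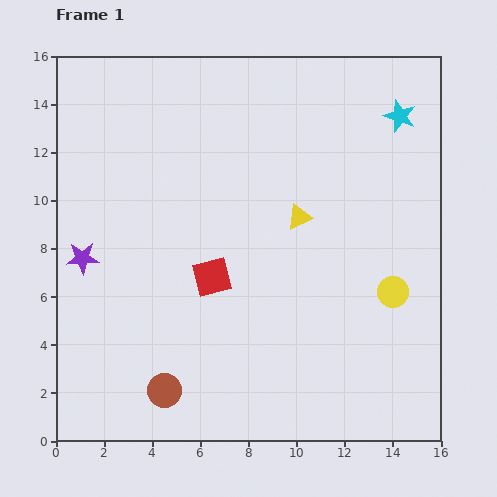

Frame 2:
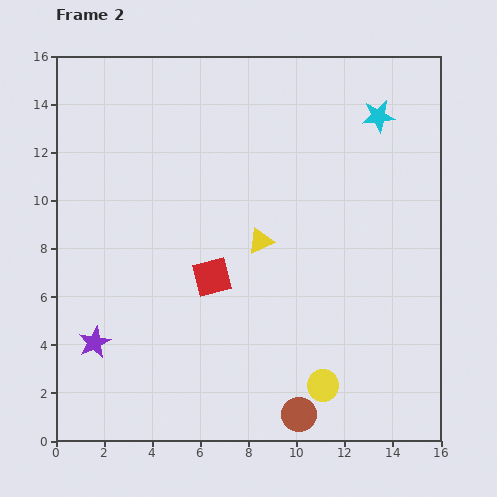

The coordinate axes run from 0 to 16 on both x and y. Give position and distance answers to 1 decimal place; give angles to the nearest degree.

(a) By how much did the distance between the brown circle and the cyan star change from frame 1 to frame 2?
-2.2

Distance in frame 1: 15.0. Distance in frame 2: 12.8.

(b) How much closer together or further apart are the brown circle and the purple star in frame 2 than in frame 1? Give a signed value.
+2.5

Distance in frame 1: 6.5. Distance in frame 2: 9.0.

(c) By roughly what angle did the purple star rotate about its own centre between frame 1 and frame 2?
23° counter-clockwise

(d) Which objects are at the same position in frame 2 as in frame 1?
the red square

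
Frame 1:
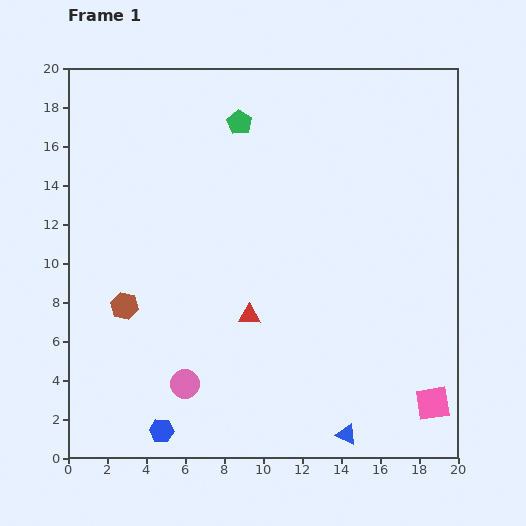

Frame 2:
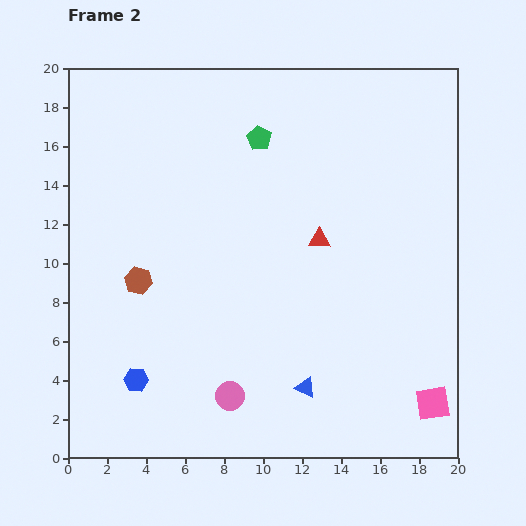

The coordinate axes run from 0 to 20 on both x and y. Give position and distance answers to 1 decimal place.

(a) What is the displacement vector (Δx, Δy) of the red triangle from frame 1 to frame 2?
(3.6, 3.9)

The red triangle was at (9.3, 7.3) in frame 1 and (12.9, 11.2) in frame 2.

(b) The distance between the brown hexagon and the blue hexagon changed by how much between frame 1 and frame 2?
-1.6

Distance in frame 1: 6.7. Distance in frame 2: 5.1.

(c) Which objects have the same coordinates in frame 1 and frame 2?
the pink square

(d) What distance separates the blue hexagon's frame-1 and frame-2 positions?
2.9

The blue hexagon moved from (4.8, 1.4) to (3.5, 4.0), a distance of √(1.3² + 2.6²) ≈ 2.9.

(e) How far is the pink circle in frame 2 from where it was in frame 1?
2.4

The pink circle moved from (6.0, 3.8) to (8.3, 3.2), a distance of √(2.3² + 0.6²) ≈ 2.4.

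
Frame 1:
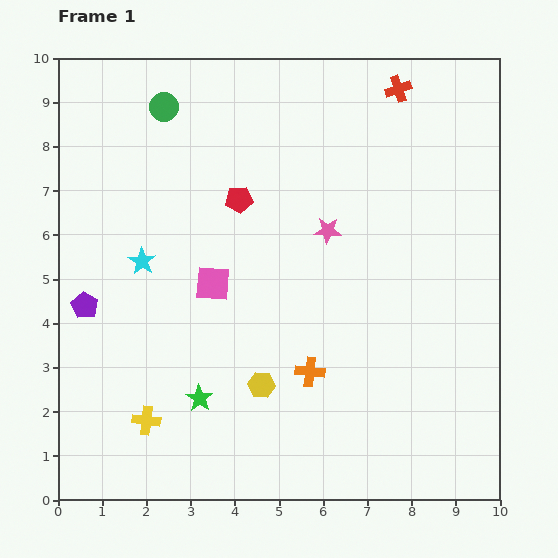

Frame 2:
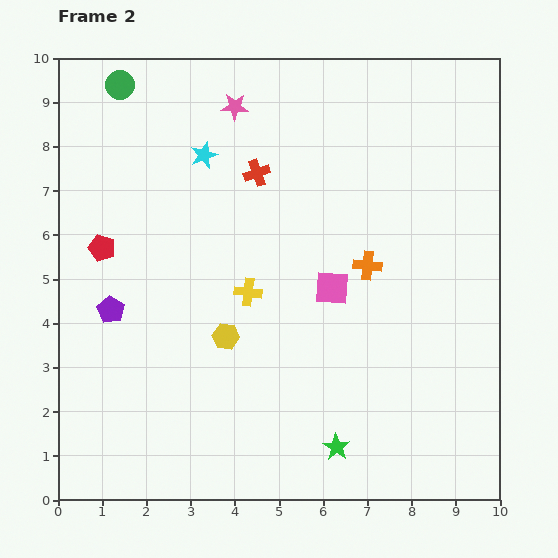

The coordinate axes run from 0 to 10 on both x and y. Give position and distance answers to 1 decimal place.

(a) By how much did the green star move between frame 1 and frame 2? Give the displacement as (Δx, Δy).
(3.1, -1.1)

The green star was at (3.2, 2.3) in frame 1 and (6.3, 1.2) in frame 2.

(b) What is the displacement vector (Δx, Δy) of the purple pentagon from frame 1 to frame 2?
(0.6, -0.1)

The purple pentagon was at (0.6, 4.4) in frame 1 and (1.2, 4.3) in frame 2.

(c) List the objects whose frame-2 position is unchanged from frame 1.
none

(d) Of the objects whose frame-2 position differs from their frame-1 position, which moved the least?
the purple pentagon

(moved 0.6)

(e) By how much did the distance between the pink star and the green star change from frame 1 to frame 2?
+3.2

Distance in frame 1: 4.8. Distance in frame 2: 8.0.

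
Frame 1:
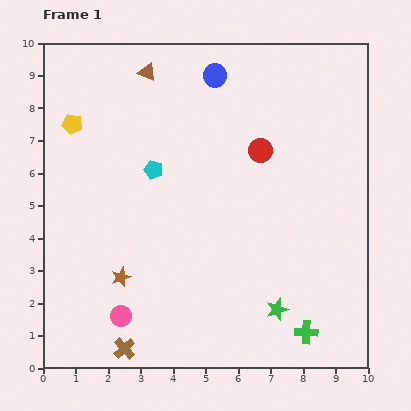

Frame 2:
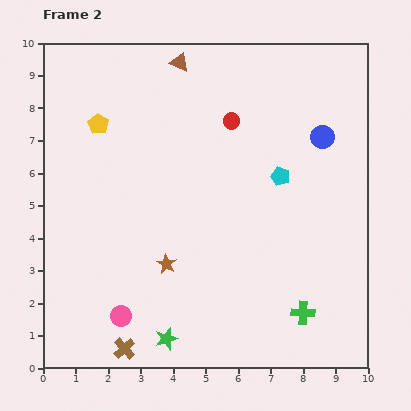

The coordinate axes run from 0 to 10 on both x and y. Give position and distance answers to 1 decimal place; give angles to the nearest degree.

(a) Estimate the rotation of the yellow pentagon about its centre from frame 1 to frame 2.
19° clockwise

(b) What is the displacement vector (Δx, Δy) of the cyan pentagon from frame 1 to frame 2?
(3.9, -0.2)

The cyan pentagon was at (3.4, 6.1) in frame 1 and (7.3, 5.9) in frame 2.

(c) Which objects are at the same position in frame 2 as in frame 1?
the brown cross, the pink circle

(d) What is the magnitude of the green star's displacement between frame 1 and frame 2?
3.5

The green star moved from (7.2, 1.8) to (3.8, 0.9), a distance of √(3.4² + 0.9²) ≈ 3.5.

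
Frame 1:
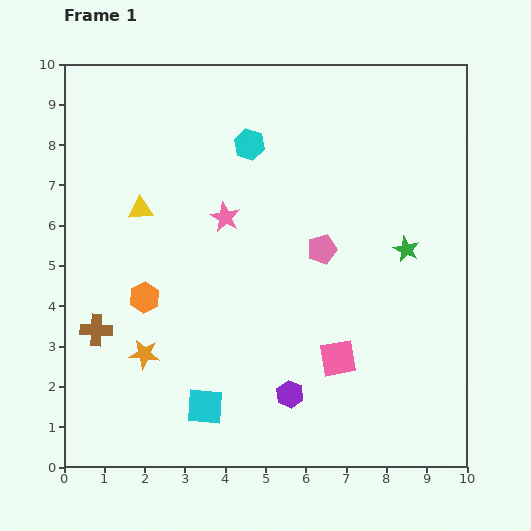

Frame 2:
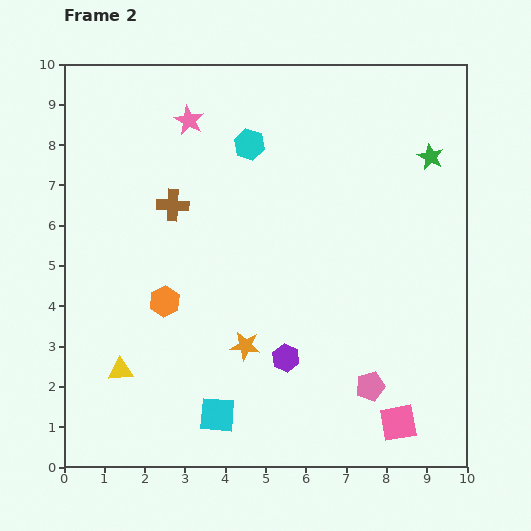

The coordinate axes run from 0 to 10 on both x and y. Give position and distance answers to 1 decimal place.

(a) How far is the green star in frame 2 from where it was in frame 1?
2.4

The green star moved from (8.5, 5.4) to (9.1, 7.7), a distance of √(0.6² + 2.3²) ≈ 2.4.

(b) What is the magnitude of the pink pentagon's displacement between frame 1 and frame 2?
3.6

The pink pentagon moved from (6.4, 5.4) to (7.6, 2.0), a distance of √(1.2² + 3.4²) ≈ 3.6.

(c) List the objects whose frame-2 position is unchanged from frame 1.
the cyan hexagon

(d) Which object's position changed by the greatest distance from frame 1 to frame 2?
the yellow triangle

(moved 4.0; next 3.6)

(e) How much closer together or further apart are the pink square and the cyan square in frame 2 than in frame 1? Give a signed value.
+1.0

Distance in frame 1: 3.5. Distance in frame 2: 4.5.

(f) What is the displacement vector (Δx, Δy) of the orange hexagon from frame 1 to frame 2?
(0.5, -0.1)

The orange hexagon was at (2.0, 4.2) in frame 1 and (2.5, 4.1) in frame 2.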